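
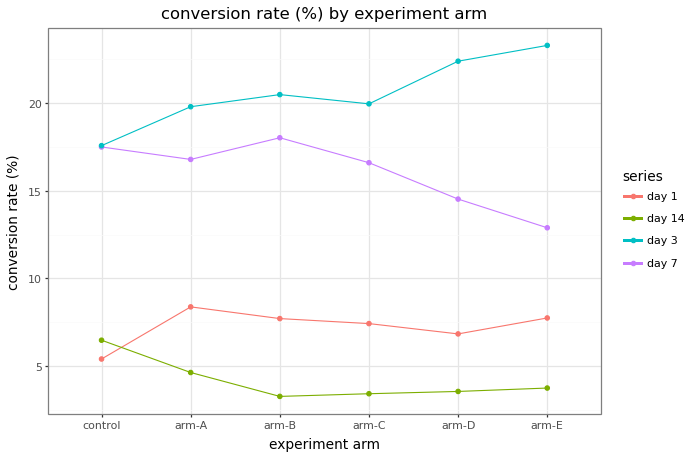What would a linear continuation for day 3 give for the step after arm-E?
≈ 26

Last three: 20, 22, 24 → slope ≈ 2/step → next ≈ 26.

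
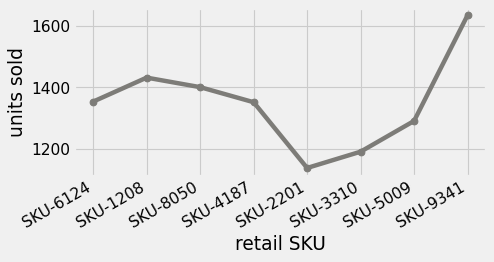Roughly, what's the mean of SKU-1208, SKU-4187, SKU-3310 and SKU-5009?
≈ 1325

(1450 + 1350 + 1200 + 1300) / 4 ≈ 1325.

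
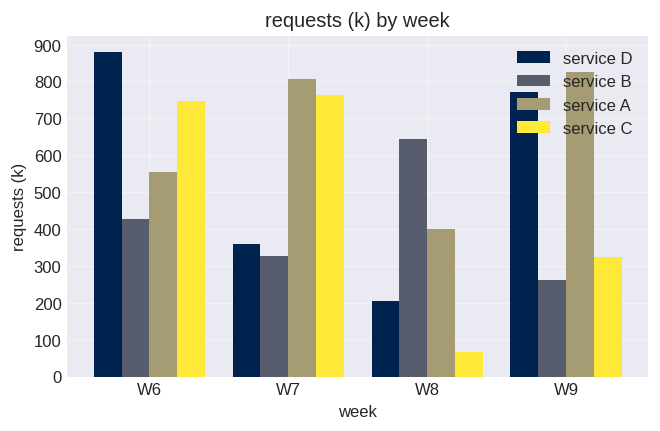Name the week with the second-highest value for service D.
W9

Top 3 for service D: W6 ≈ 900, W9 ≈ 800, W7 ≈ 400.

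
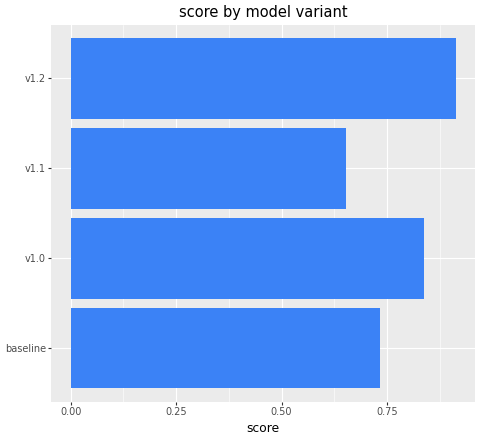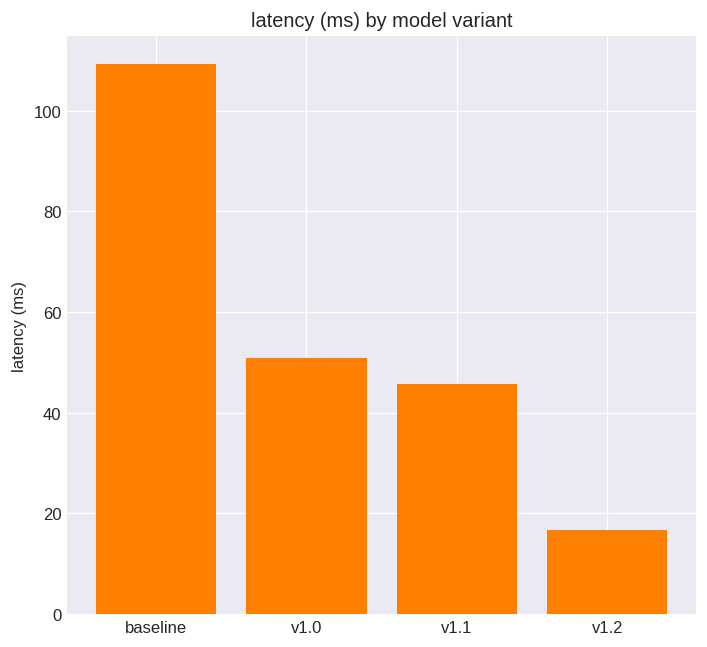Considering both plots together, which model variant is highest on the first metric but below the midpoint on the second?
v1.2

Chart 2 median latency (ms) ≈ 40; below-median model variants: v1.1, v1.2. Among those, v1.2 has the highest score (≈ 0.9).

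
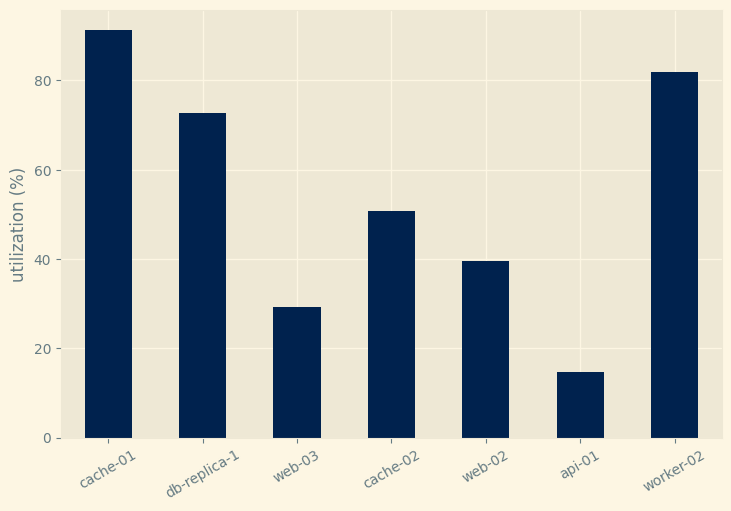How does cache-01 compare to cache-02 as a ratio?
≈ 1.8×

cache-01 ≈ 90, cache-02 ≈ 50; 90/50 ≈ 1.8.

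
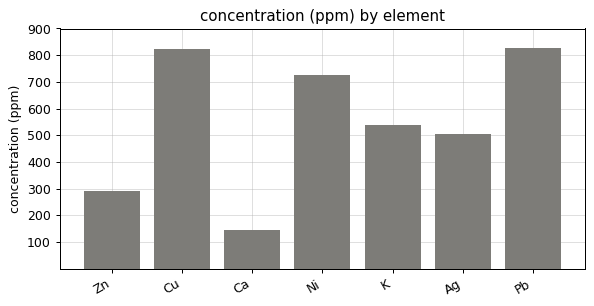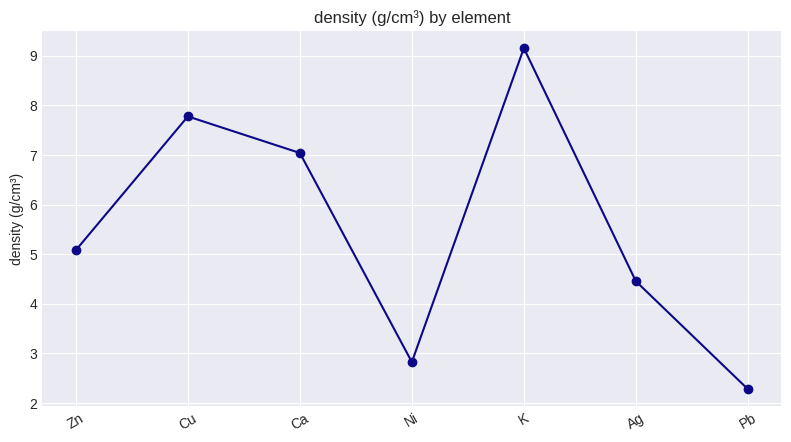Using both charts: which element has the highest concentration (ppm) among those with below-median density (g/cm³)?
Chart 2 median density (g/cm³) ≈ 5; below-median elements: Ni, Ag, Pb. Among those, Pb has the highest concentration (ppm) (≈ 800).

Pb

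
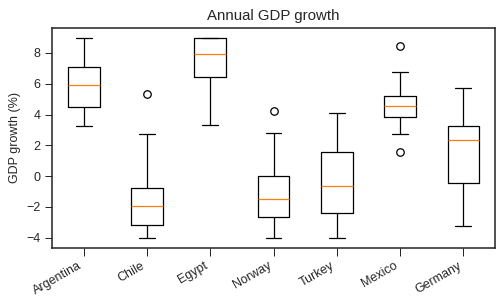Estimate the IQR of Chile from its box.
≈ 2

Q3 ≈ -1, Q1 ≈ -3; IQR ≈ 2.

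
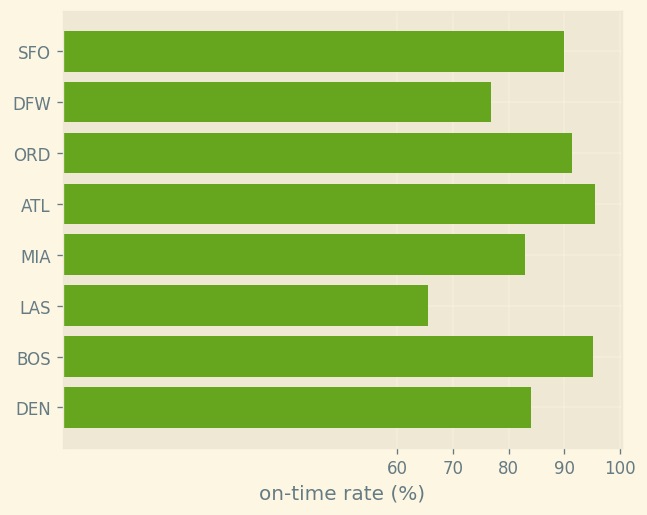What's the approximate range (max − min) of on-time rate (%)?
≈ 30

Max ATL ≈ 100, min LAS ≈ 70; range ≈ 30.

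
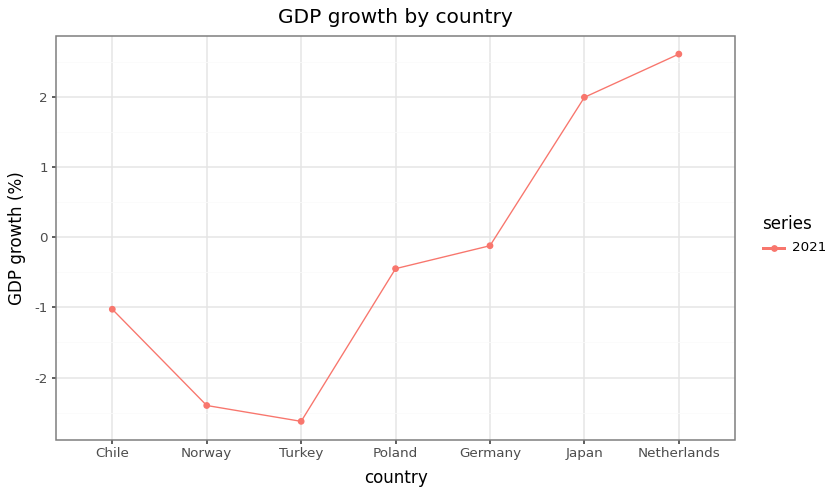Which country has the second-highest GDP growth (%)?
Japan

Top 3: Netherlands ≈ 2.5, Japan ≈ 2.0, Germany ≈ 0.0.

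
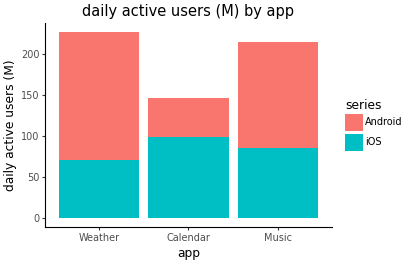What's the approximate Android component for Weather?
≈ 140

Android top ≈ 220, bottom ≈ 80; segment ≈ 140.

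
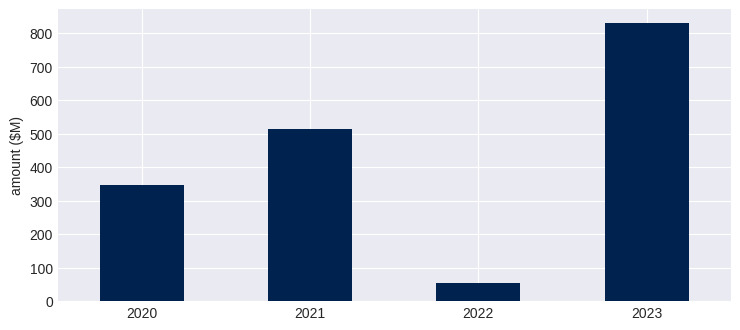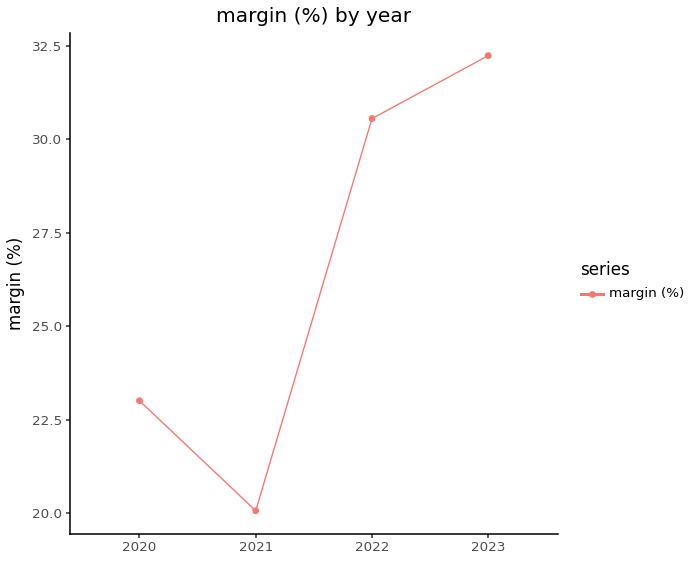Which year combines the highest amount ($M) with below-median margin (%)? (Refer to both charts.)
2021

Chart 2 median margin (%) ≈ 25; below-median years: 2020, 2021. Among those, 2021 has the highest amount ($M) (≈ 500).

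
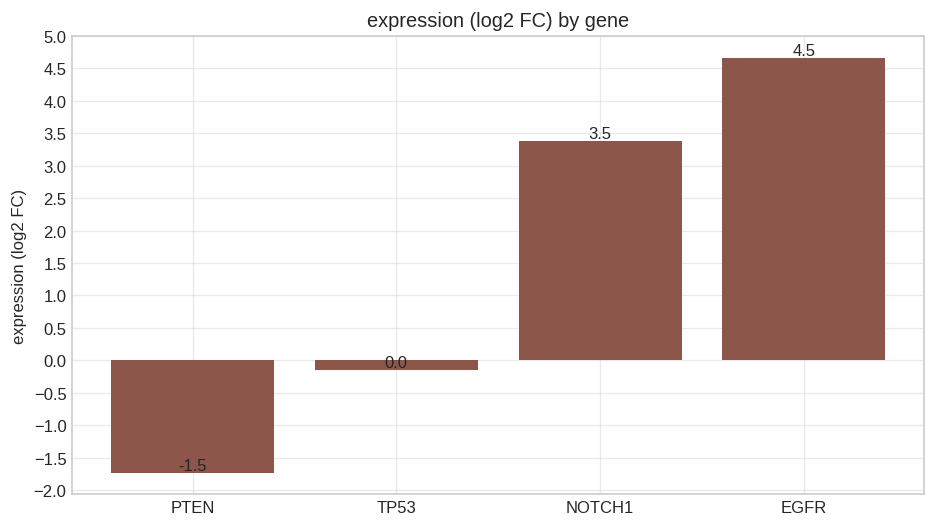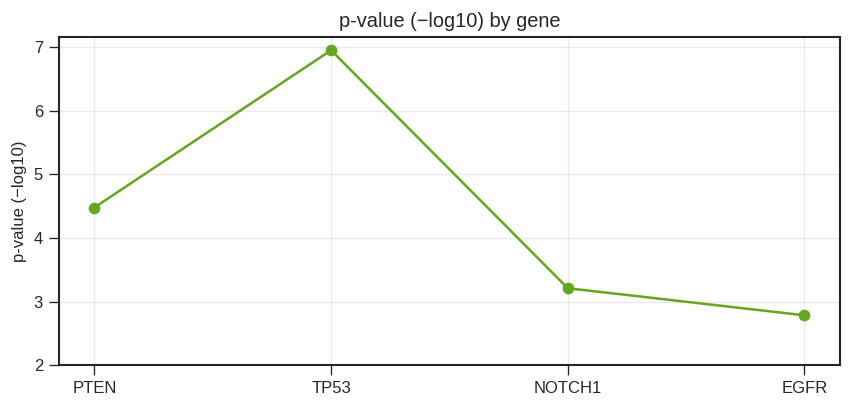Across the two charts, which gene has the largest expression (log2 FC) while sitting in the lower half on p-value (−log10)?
EGFR

Chart 2 median p-value (−log10) ≈ 4; below-median genes: NOTCH1, EGFR. Among those, EGFR has the highest expression (log2 FC) (≈ 4.5).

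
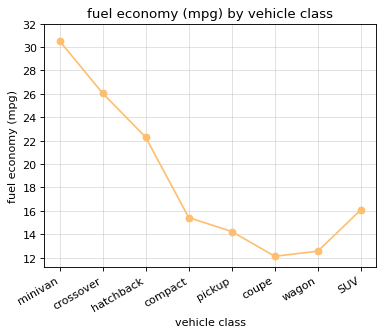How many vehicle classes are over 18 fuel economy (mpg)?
3

Above 18: minivan, crossover, hatchback.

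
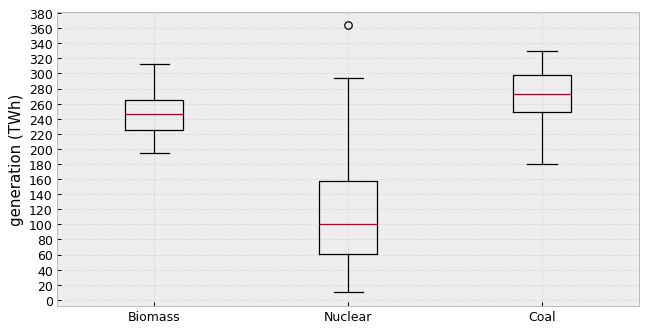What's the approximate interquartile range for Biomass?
Q3 ≈ 260, Q1 ≈ 220; IQR ≈ 40.

≈ 40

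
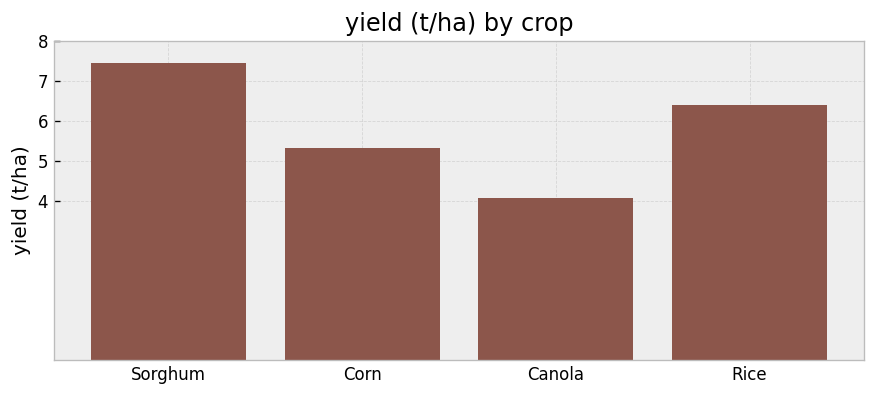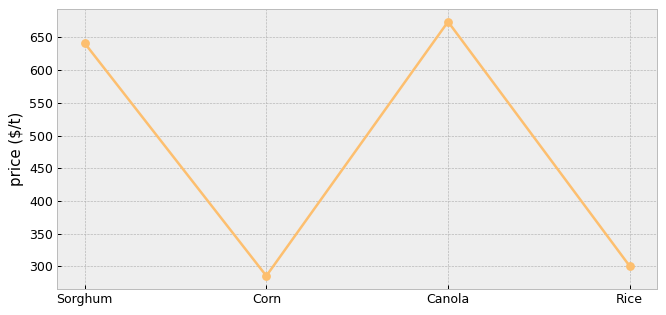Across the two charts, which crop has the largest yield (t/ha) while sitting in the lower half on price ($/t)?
Chart 2 median price ($/t) ≈ 500; below-median crops: Corn, Rice. Among those, Rice has the highest yield (t/ha) (≈ 6).

Rice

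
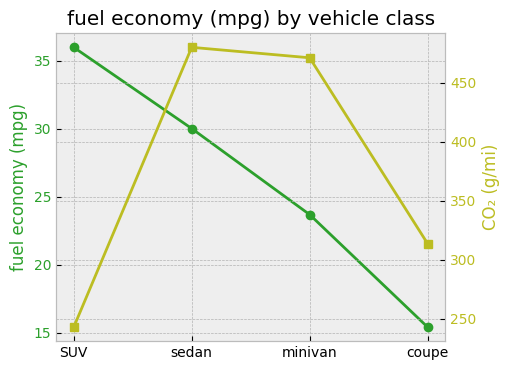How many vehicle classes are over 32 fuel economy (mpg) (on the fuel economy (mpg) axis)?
Above 32: SUV.

1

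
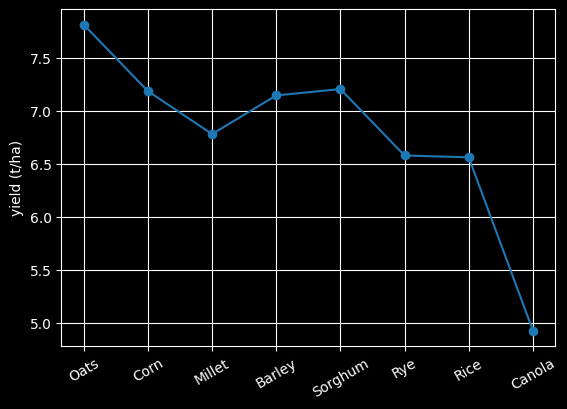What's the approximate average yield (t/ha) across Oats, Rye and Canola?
(8.0 + 6.5 + 5.0) / 3 ≈ 6.5.

≈ 6.5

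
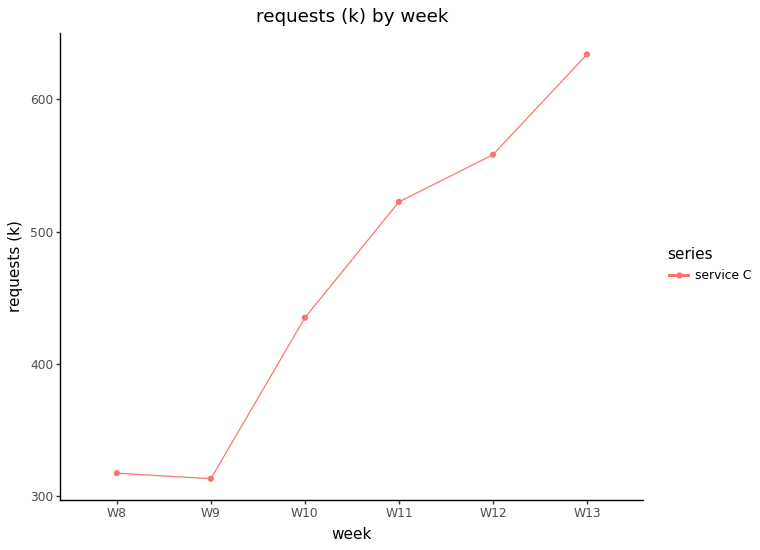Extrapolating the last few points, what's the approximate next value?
Last three: 500, 550, 650 → slope ≈ 75/step → next ≈ 725.

≈ 725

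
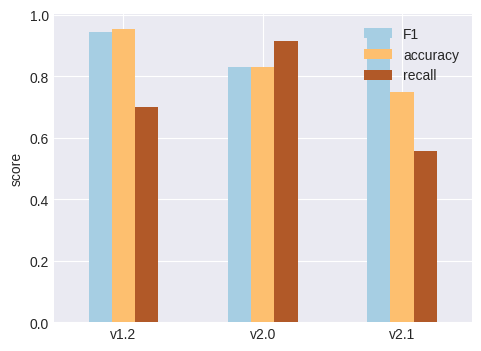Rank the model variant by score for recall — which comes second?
v1.2

Top 3 for recall: v2.0 ≈ 0.9, v1.2 ≈ 0.7, v2.1 ≈ 0.6.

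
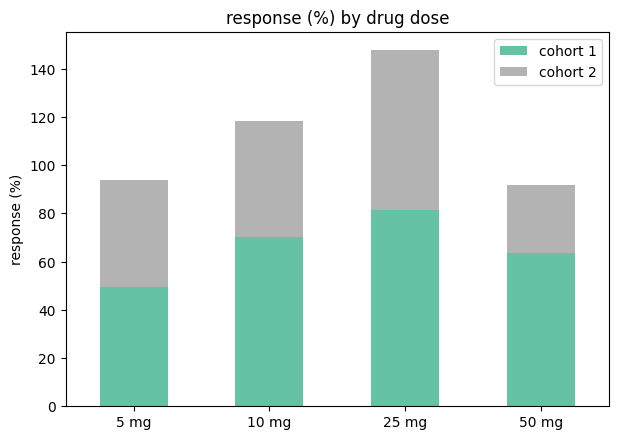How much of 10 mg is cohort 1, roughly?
cohort 1 top ≈ 80, bottom ≈ 0; segment ≈ 80.

≈ 80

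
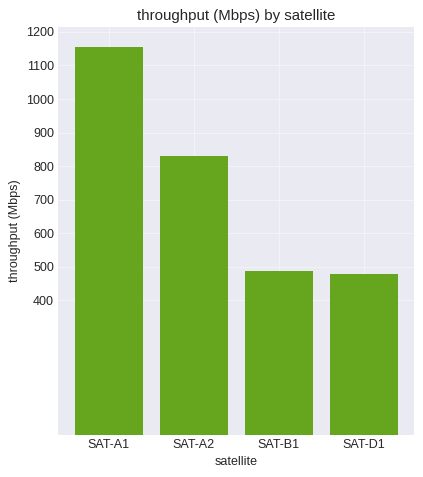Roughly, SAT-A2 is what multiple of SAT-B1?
SAT-A2 ≈ 800, SAT-B1 ≈ 500; 800/500 ≈ 1.6.

≈ 1.6×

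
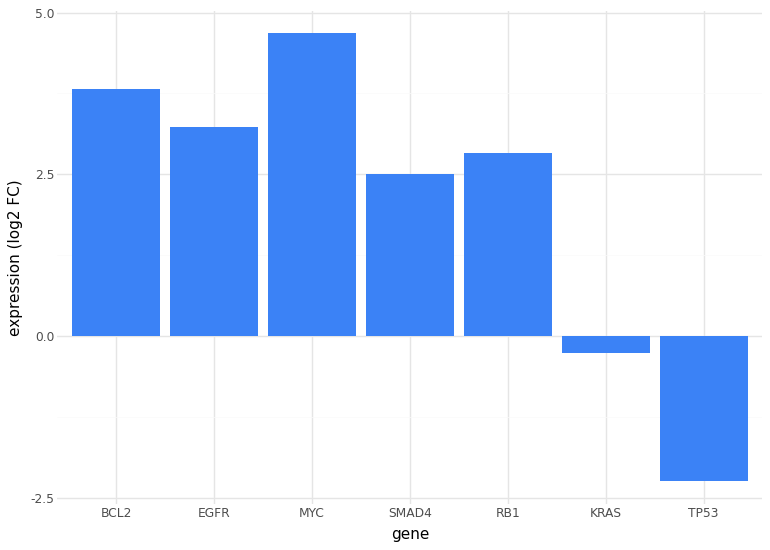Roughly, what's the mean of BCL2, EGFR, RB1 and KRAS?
(4 + 3 + 3 + 0) / 4 ≈ 2.

≈ 2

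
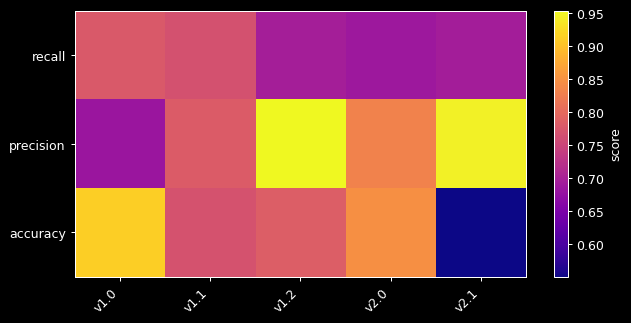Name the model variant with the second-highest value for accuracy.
Top 3 for accuracy: v1.0 ≈ 0.90, v2.0 ≈ 0.85, v1.2 ≈ 0.80.

v2.0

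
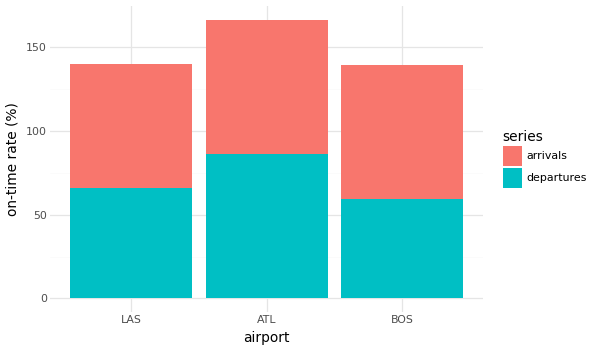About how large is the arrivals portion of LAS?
arrivals top ≈ 140, bottom ≈ 60; segment ≈ 80.

≈ 80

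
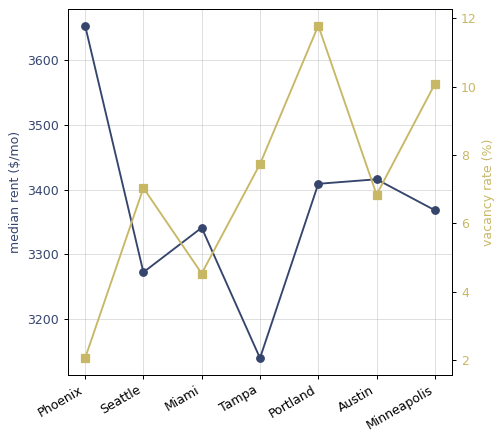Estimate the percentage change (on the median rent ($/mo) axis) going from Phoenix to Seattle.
≈ -11%

Phoenix ≈ 3650, Seattle ≈ 3250; (3250 − 3650) / 3650 ≈ -11%.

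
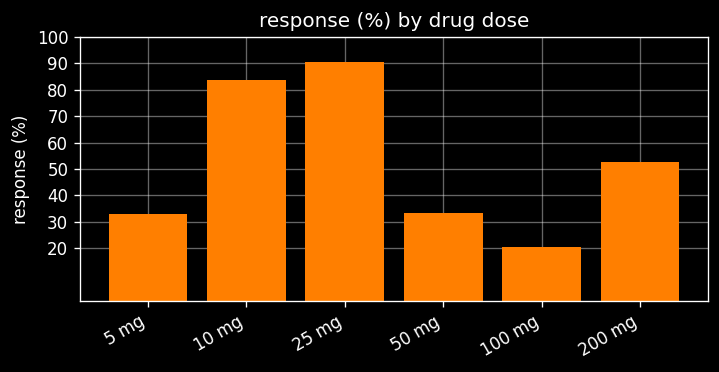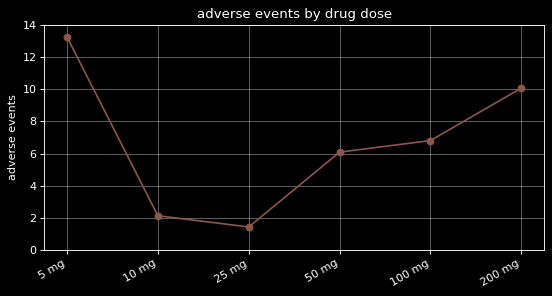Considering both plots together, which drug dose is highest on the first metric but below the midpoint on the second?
25 mg

Chart 2 median adverse events ≈ 6; below-median drug doses: 10 mg, 25 mg, 50 mg. Among those, 25 mg has the highest response (%) (≈ 90).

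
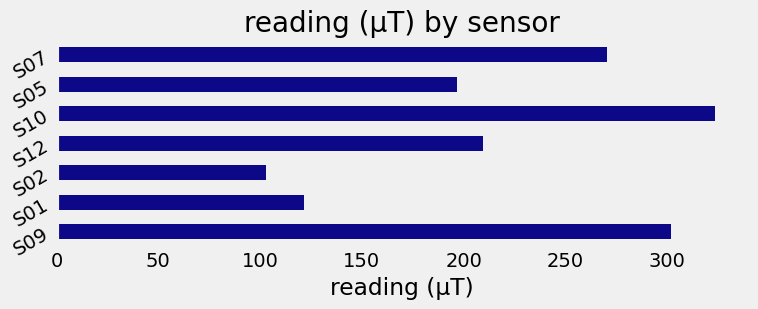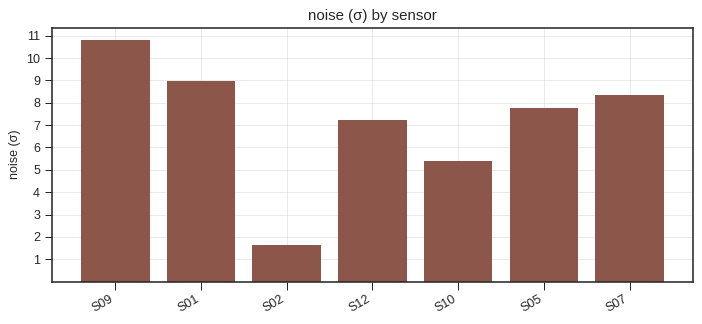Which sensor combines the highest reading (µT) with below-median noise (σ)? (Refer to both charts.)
S10

Chart 2 median noise (σ) ≈ 8; below-median sensors: S02, S12, S10. Among those, S10 has the highest reading (µT) (≈ 300).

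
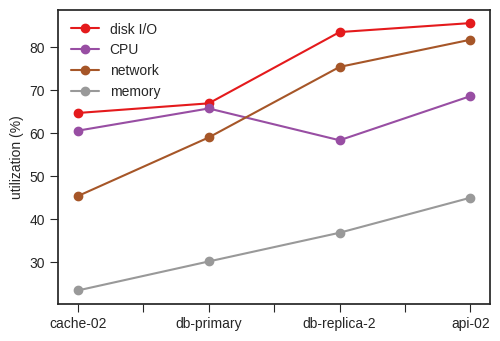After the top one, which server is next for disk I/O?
db-replica-2

Top 3 for disk I/O: api-02 ≈ 90, db-replica-2 ≈ 80, db-primary ≈ 70.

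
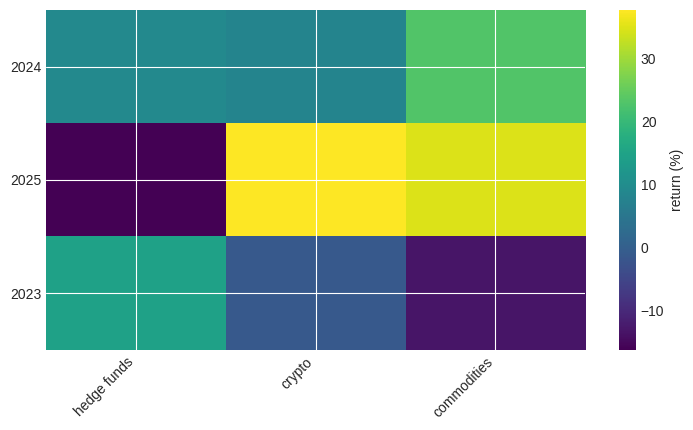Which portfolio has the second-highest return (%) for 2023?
crypto

Top 3 for 2023: hedge funds ≈ 15, crypto ≈ 0, commodities ≈ -15.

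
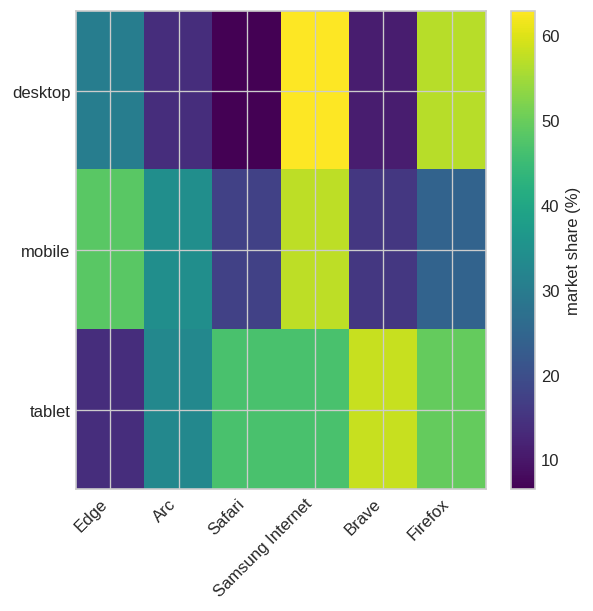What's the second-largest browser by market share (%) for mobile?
Edge

Top 3 for mobile: Samsung Internet ≈ 55, Edge ≈ 50, Arc ≈ 35.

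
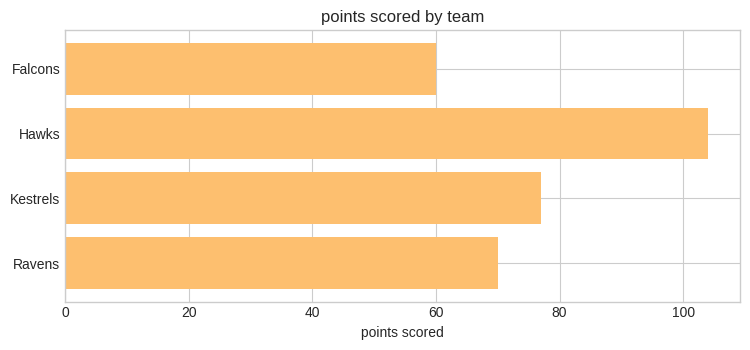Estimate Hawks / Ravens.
Hawks ≈ 100, Ravens ≈ 70; 100/70 ≈ 1.43.

≈ 1.43×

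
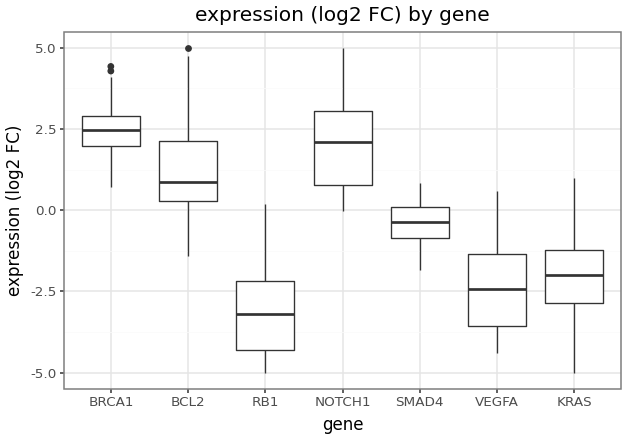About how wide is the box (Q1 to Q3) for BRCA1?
≈ 1.0

Q3 ≈ 3.0, Q1 ≈ 2.0; IQR ≈ 1.0.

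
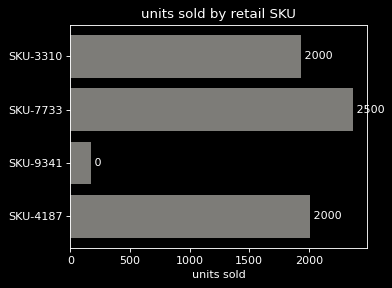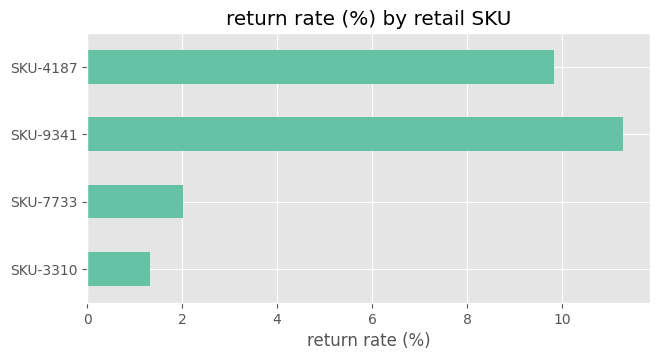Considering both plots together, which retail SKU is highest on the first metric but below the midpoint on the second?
SKU-7733

Chart 2 median return rate (%) ≈ 6; below-median retail SKUs: SKU-3310, SKU-7733. Among those, SKU-7733 has the highest units sold (≈ 2500).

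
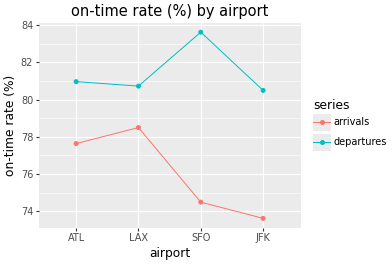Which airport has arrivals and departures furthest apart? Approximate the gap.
SFO: arrivals ≈ 74, departures ≈ 84 → gap ≈ 10. Next-largest (JFK) is only ≈ 6.

SFO, ≈ 10 %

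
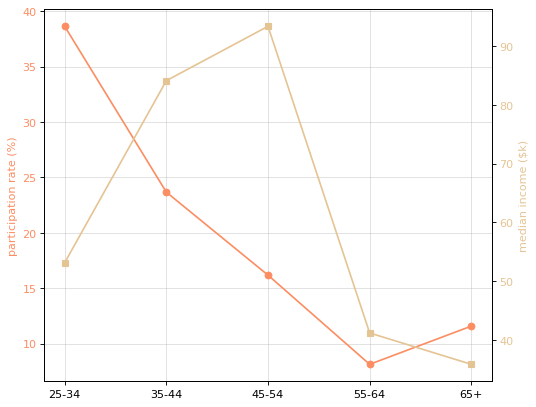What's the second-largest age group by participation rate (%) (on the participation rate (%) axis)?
Top 3 (on the participation rate (%) axis): 25-34 ≈ 40, 35-44 ≈ 25, 45-54 ≈ 15.

35-44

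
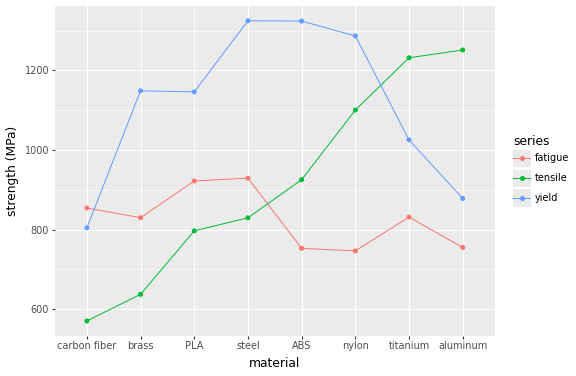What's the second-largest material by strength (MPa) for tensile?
titanium

Top 3 for tensile: aluminum ≈ 1300, titanium ≈ 1200, nylon ≈ 1100.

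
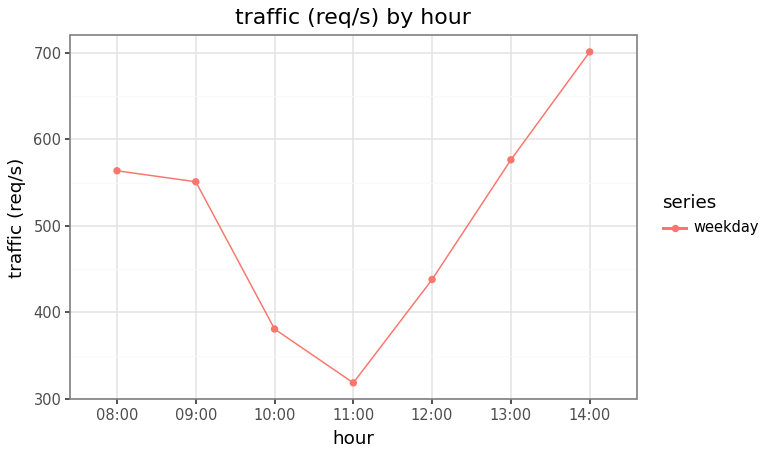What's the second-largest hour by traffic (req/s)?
Top 3: 14:00 ≈ 700, 13:00 ≈ 600, 08:00 ≈ 550.

13:00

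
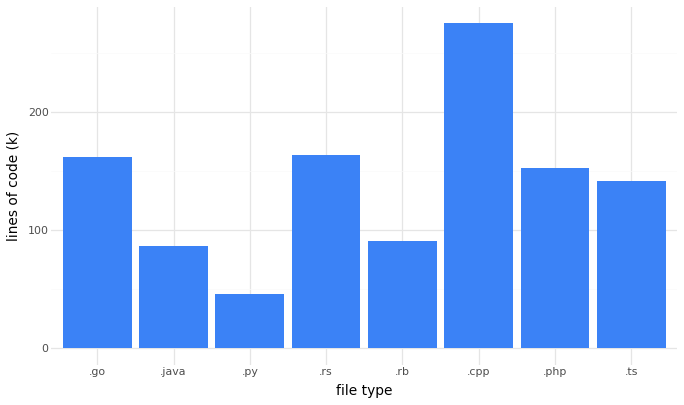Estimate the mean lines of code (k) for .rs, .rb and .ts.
≈ 142

(175 + 100 + 150) / 3 ≈ 142.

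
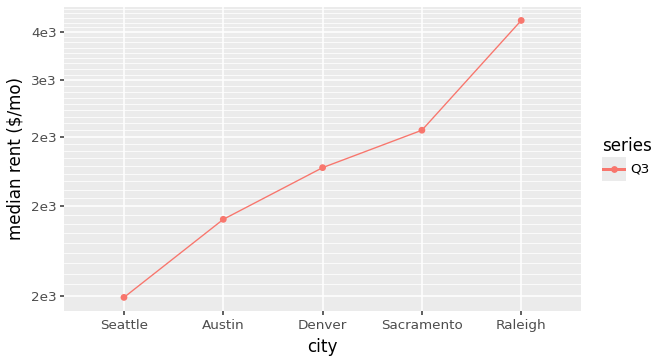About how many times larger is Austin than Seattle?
Austin ≈ 2000, Seattle ≈ 1400; 2000/1400 ≈ 1.43.

≈ 1.43×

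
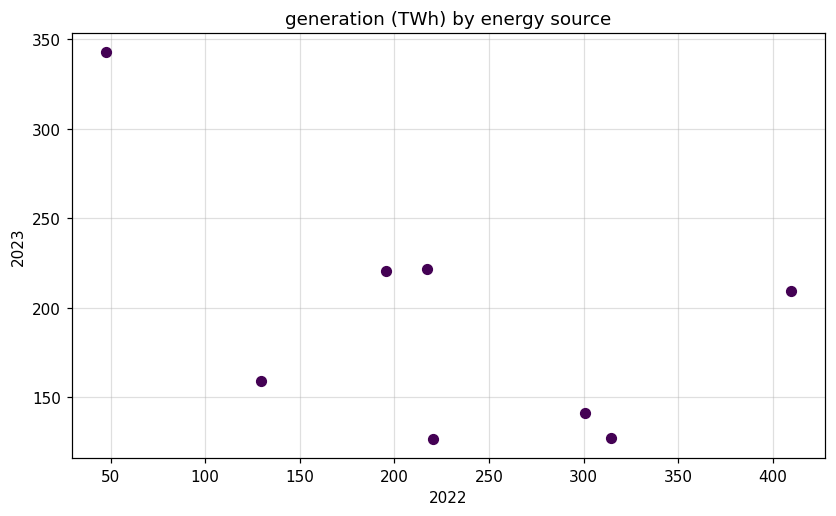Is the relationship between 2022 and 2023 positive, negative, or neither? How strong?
Points are negatively correlated; moderate (|r| ≈ 0.5).

negative, moderate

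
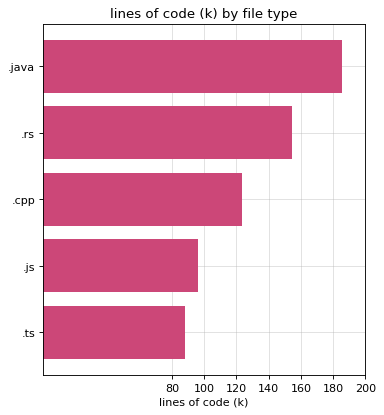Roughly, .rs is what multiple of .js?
≈ 1.6×

.rs ≈ 160, .js ≈ 100; 160/100 ≈ 1.6.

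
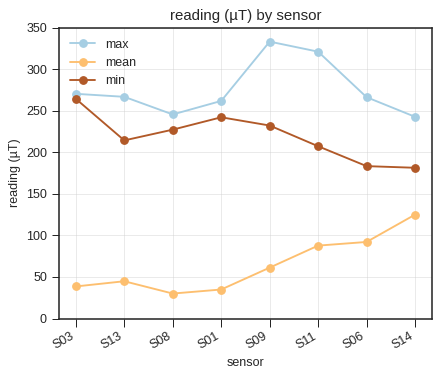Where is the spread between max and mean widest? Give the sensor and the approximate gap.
S09, ≈ 300 µT

S09: max ≈ 350, mean ≈ 50 → gap ≈ 300. Next-largest (S11) is only ≈ 200.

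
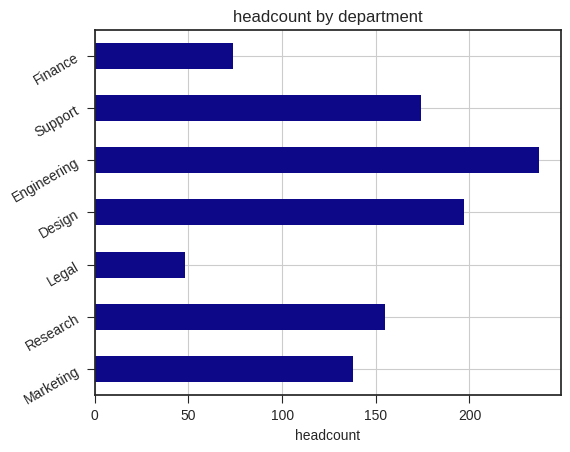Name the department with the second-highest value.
Top 3: Engineering ≈ 240, Design ≈ 200, Support ≈ 180.

Design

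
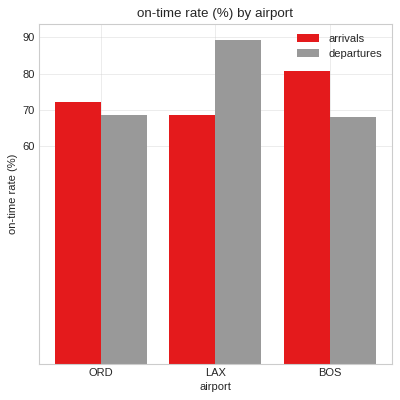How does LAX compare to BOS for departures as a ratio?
LAX ≈ 90, BOS ≈ 70; 90/70 ≈ 1.29.

≈ 1.29×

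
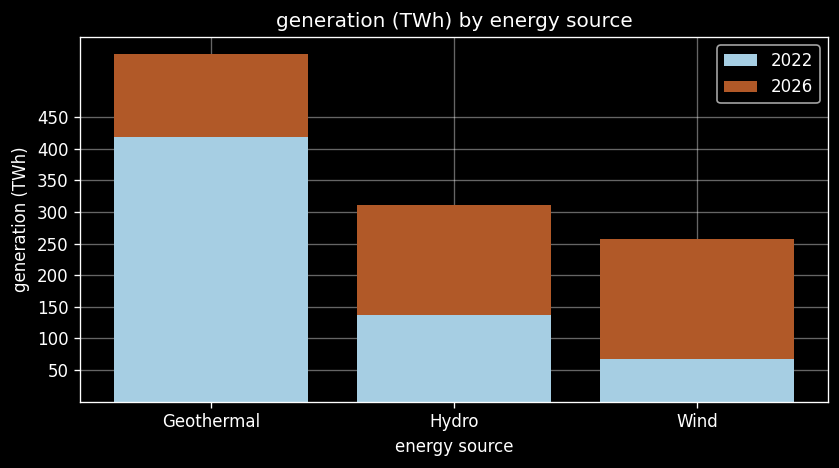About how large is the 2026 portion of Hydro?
≈ 150

2026 top ≈ 300, bottom ≈ 150; segment ≈ 150.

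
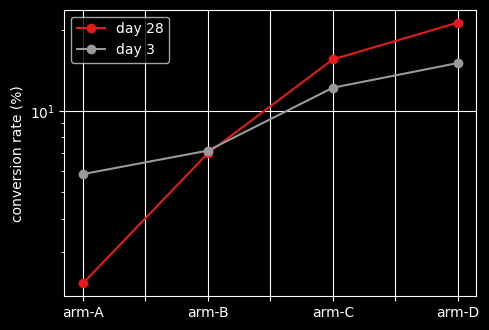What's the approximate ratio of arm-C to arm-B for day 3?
arm-C ≈ 12, arm-B ≈ 8; 12/8 ≈ 1.5.

≈ 1.5×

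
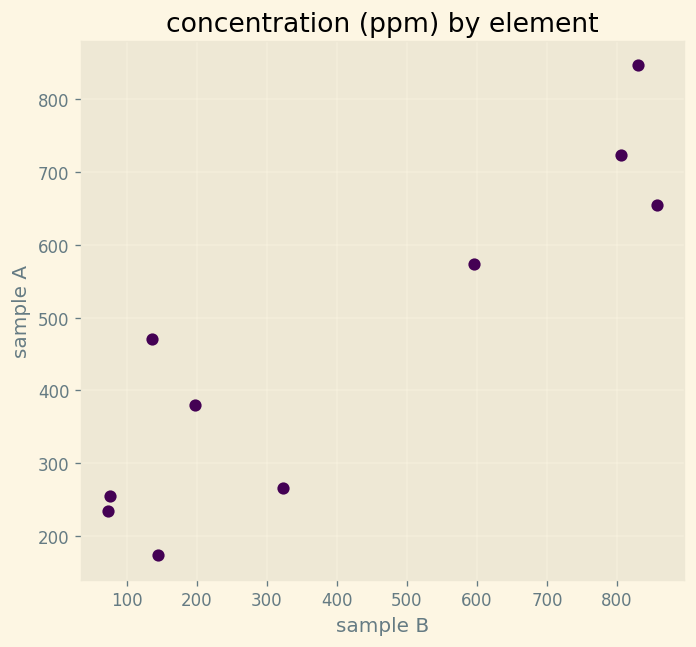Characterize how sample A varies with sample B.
Points are positively correlated; strong (|r| ≈ 0.9).

positive, strong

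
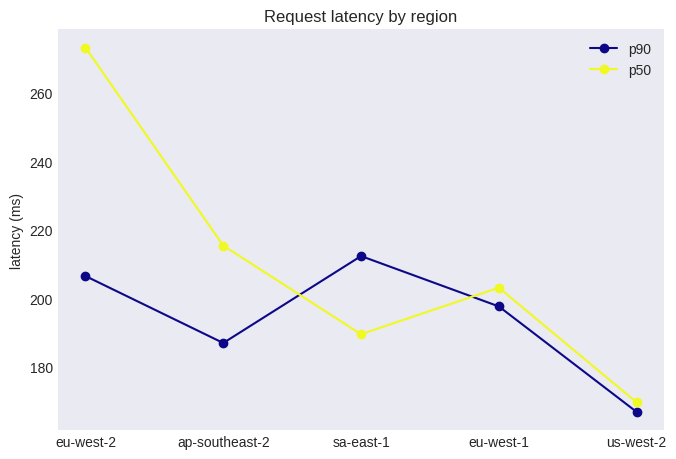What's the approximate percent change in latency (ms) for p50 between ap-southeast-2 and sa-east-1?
ap-southeast-2 ≈ 220, sa-east-1 ≈ 190; (190 − 220) / 220 ≈ -13.6%.

≈ -13.6%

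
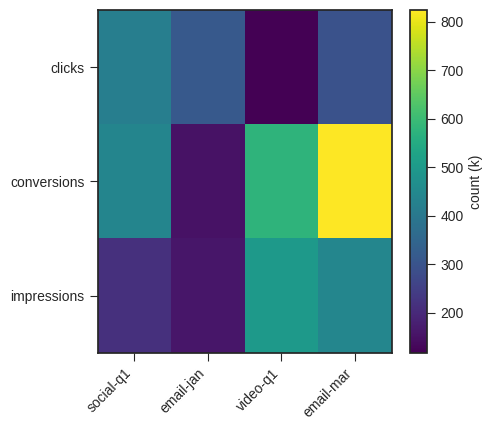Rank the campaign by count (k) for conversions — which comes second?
Top 3 for conversions: email-mar ≈ 800, video-q1 ≈ 600, social-q1 ≈ 400.

video-q1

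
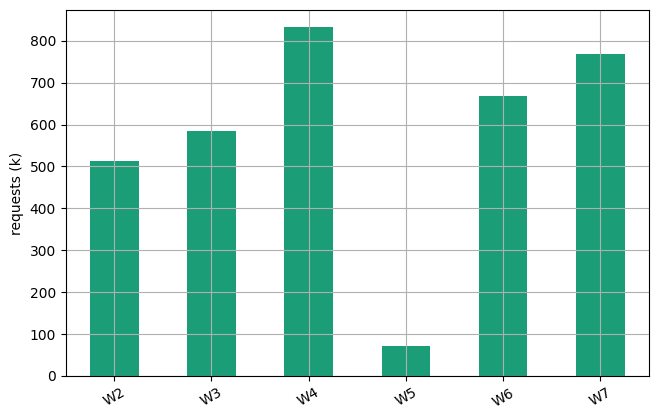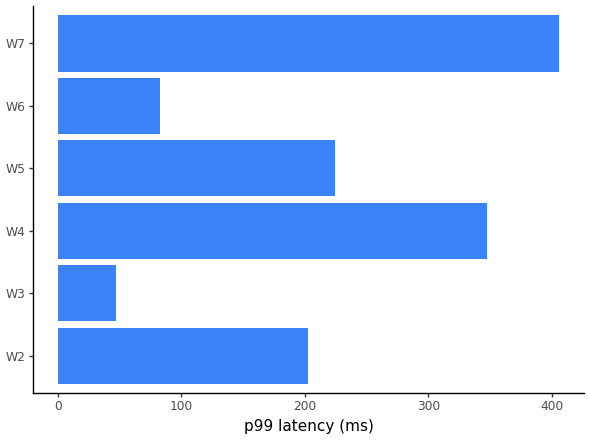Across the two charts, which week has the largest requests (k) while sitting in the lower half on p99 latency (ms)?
W6

Chart 2 median p99 latency (ms) ≈ 200; below-median weeks: W2, W3, W6. Among those, W6 has the highest requests (k) (≈ 700).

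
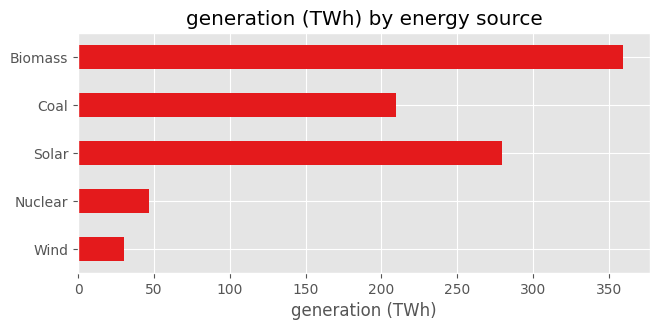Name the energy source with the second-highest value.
Top 3: Biomass ≈ 350, Solar ≈ 300, Coal ≈ 200.

Solar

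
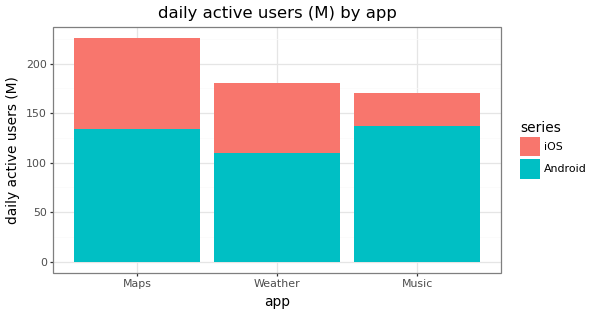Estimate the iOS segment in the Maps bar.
≈ 80

iOS top ≈ 220, bottom ≈ 140; segment ≈ 80.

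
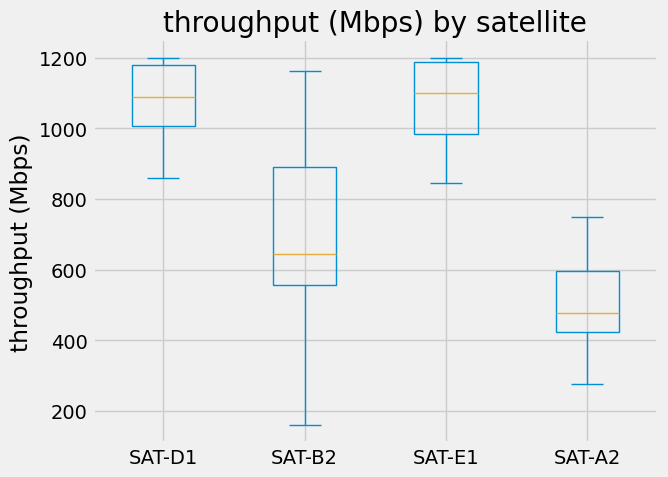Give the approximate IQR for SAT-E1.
Q3 ≈ 1200, Q1 ≈ 1000; IQR ≈ 200.

≈ 200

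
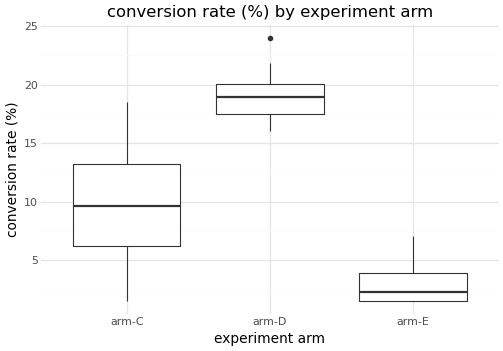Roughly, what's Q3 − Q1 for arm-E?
≈ 2

Q3 ≈ 4, Q1 ≈ 2; IQR ≈ 2.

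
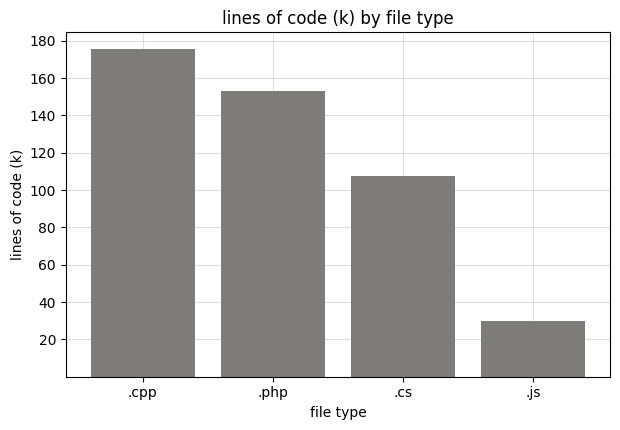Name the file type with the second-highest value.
Top 3: .cpp ≈ 180, .php ≈ 160, .cs ≈ 100.

.php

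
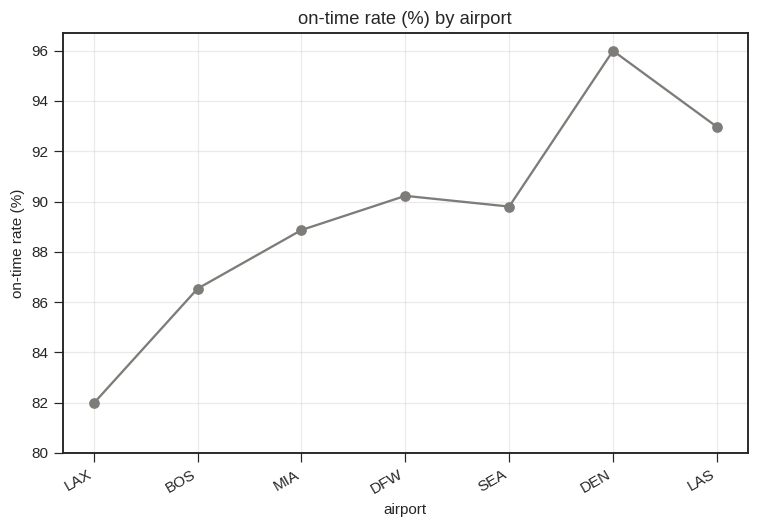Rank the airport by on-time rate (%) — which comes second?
Top 3: DEN ≈ 96, LAS ≈ 92, DFW ≈ 90.

LAS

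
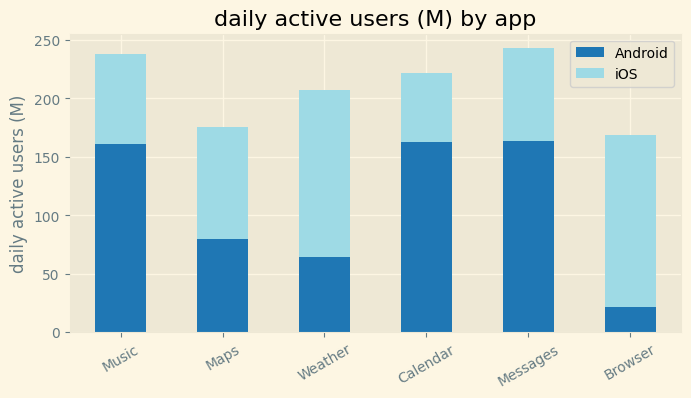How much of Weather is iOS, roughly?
iOS top ≈ 200, bottom ≈ 75; segment ≈ 125.

≈ 125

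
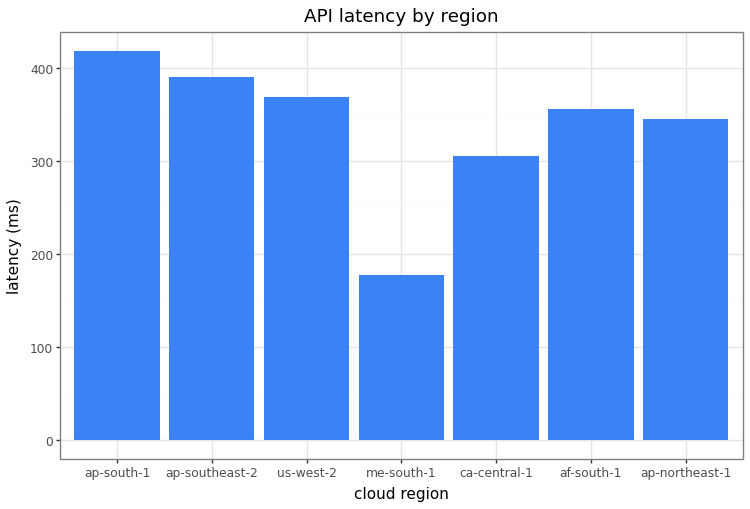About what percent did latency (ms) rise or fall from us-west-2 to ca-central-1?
us-west-2 ≈ 350, ca-central-1 ≈ 300; (300 − 350) / 350 ≈ -14.3%.

≈ -14.3%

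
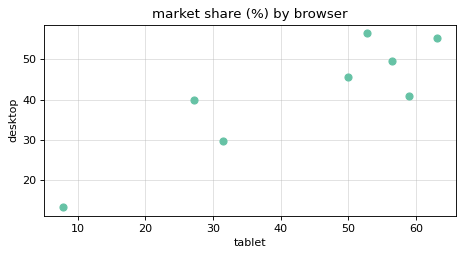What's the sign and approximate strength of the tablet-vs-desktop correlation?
Points are positively correlated; strong (|r| ≈ 0.9).

positive, strong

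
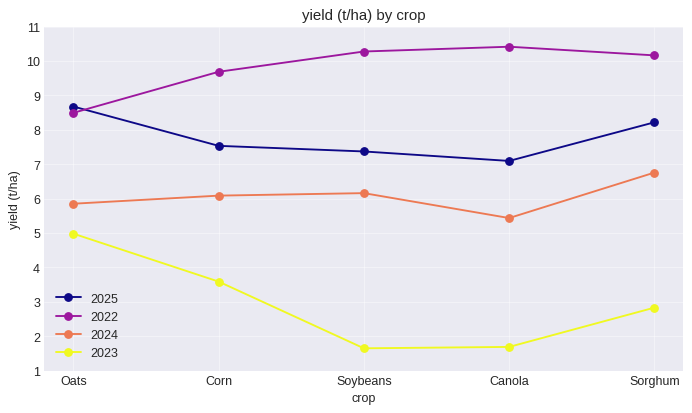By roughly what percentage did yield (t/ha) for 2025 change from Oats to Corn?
≈ -11.1%

Oats ≈ 9, Corn ≈ 8; (8 − 9) / 9 ≈ -11.1%.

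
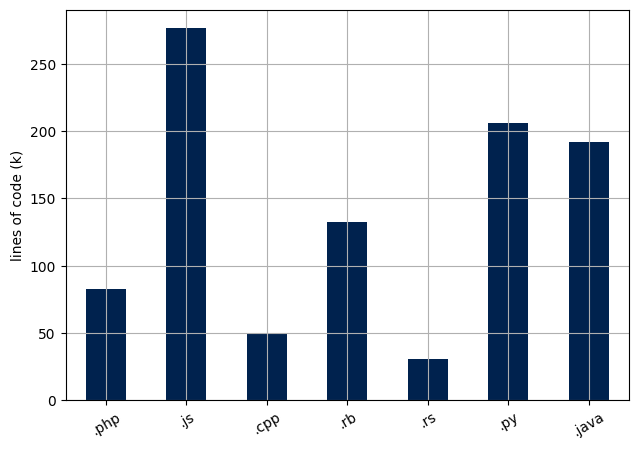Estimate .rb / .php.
.rb ≈ 125, .php ≈ 75; 125/75 ≈ 1.67.

≈ 1.67×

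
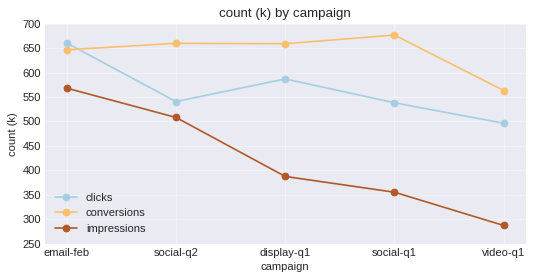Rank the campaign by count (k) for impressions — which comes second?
social-q2

Top 3 for impressions: email-feb ≈ 550, social-q2 ≈ 500, display-q1 ≈ 400.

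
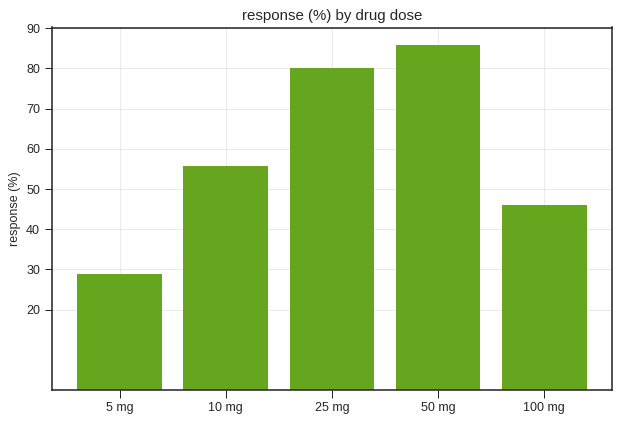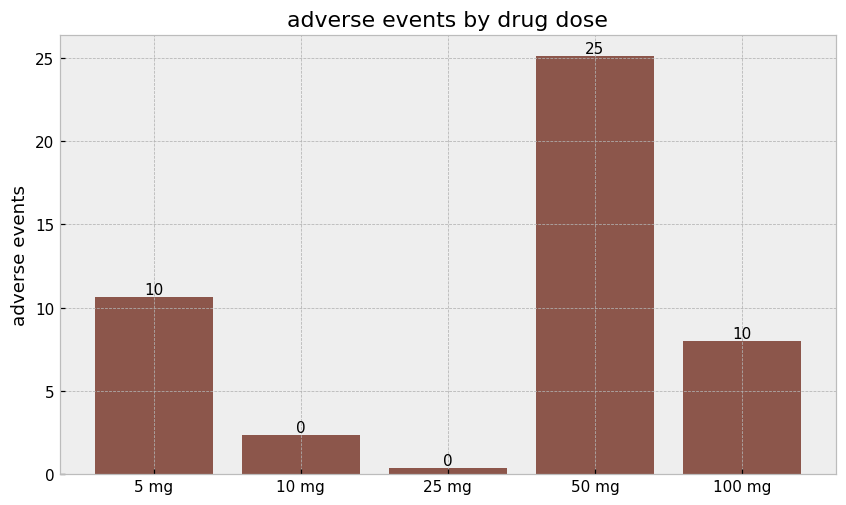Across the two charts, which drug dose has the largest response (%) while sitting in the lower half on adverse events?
Chart 2 median adverse events ≈ 10; below-median drug doses: 10 mg, 25 mg. Among those, 25 mg has the highest response (%) (≈ 80).

25 mg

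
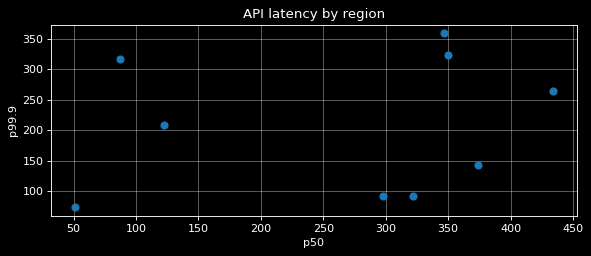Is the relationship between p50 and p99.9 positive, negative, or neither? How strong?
Points are roughly uncorrelated; weak (|r| ≈ 0.2).

no clear correlation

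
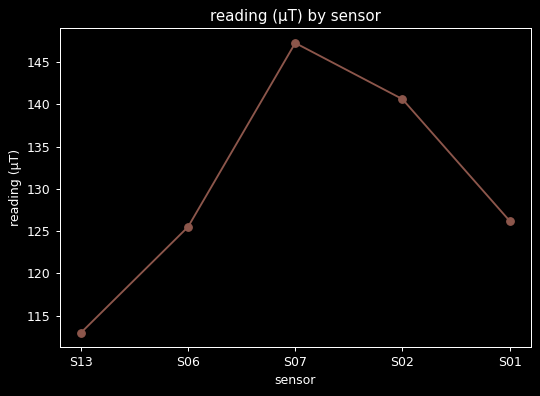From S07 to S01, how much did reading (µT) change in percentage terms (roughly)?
S07 ≈ 145, S01 ≈ 125; (125 − 145) / 145 ≈ -13.8%.

≈ -13.8%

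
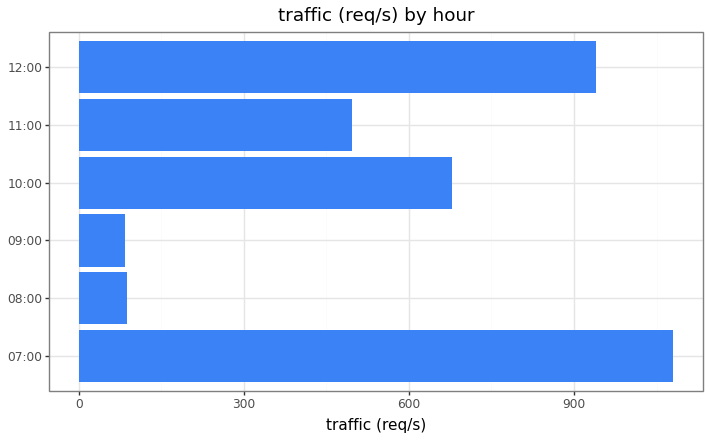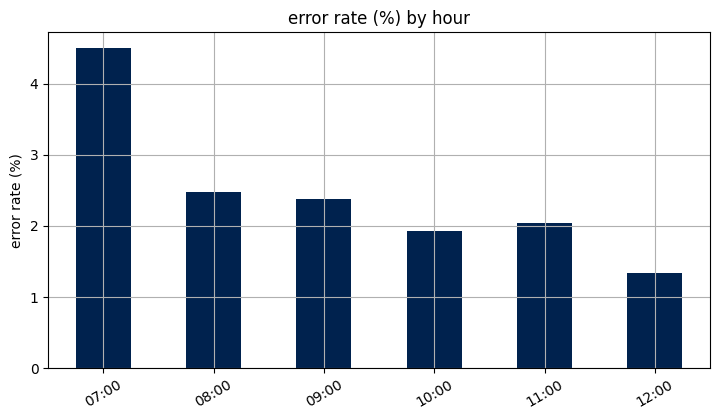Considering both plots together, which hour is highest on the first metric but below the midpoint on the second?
Chart 2 median error rate (%) ≈ 2; below-median hours: 10:00, 11:00, 12:00. Among those, 12:00 has the highest traffic (req/s) (≈ 900).

12:00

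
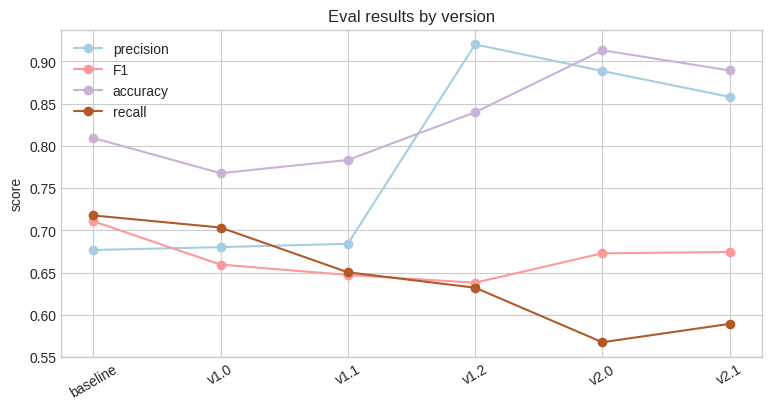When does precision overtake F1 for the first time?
baseline: precision ≈ 0.70 vs F1 ≈ 0.70 (not yet); v1.0: precision ≈ 0.70 vs F1 ≈ 0.65 (first crossover).

v1.0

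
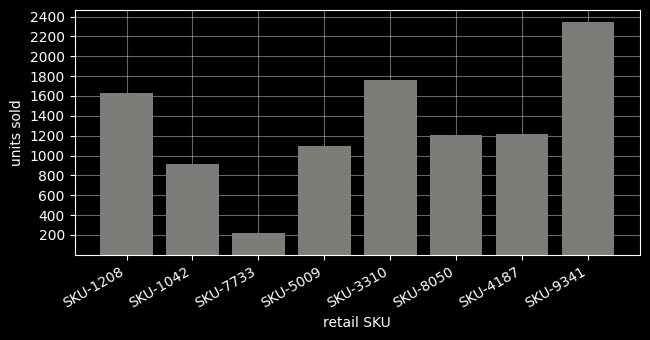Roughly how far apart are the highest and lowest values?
≈ 2200

Max SKU-9341 ≈ 2400, min SKU-7733 ≈ 200; range ≈ 2200.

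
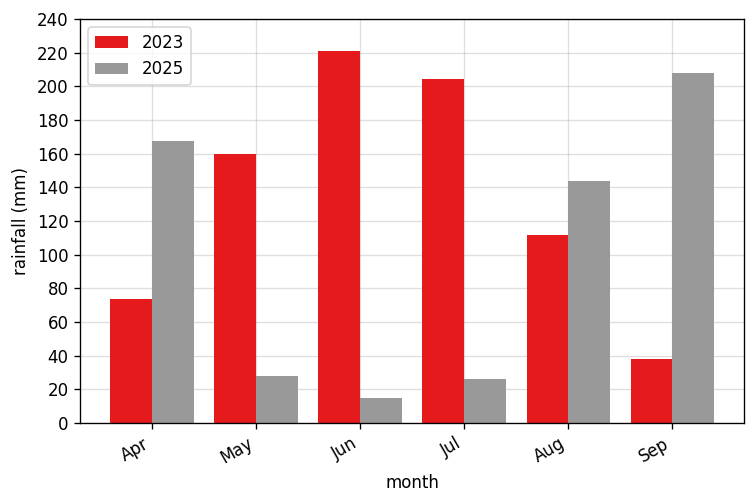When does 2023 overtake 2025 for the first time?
May

Apr: 2023 ≈ 80 vs 2025 ≈ 160 (not yet); May: 2023 ≈ 160 vs 2025 ≈ 20 (first crossover).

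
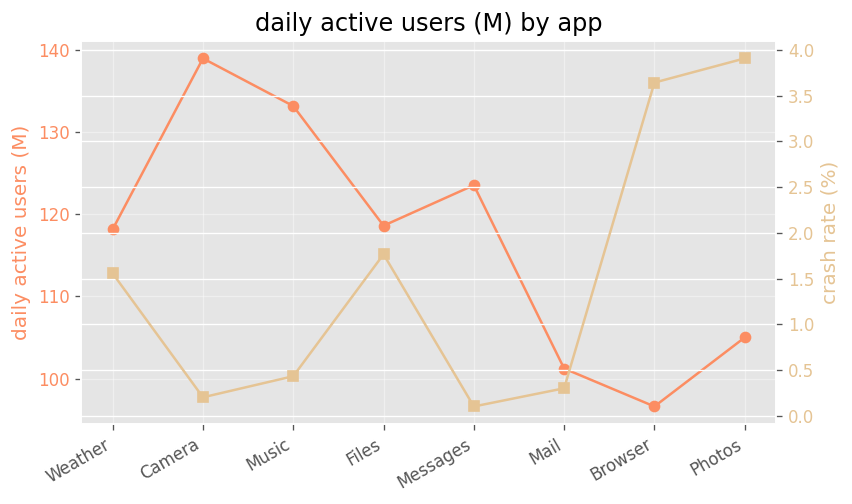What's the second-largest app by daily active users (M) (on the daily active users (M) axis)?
Top 3 (on the daily active users (M) axis): Camera ≈ 140, Music ≈ 135, Messages ≈ 125.

Music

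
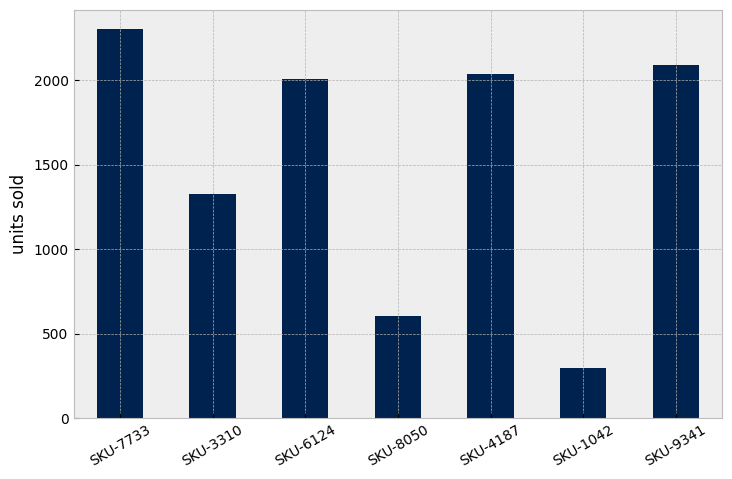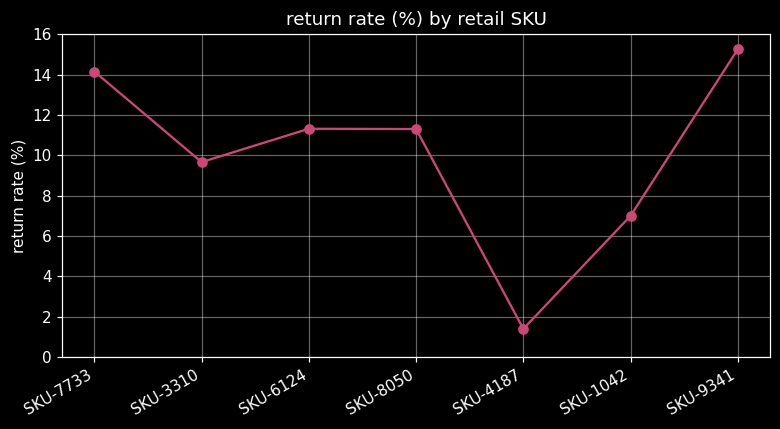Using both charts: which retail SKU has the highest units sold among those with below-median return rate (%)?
Chart 2 median return rate (%) ≈ 12; below-median retail SKUs: SKU-3310, SKU-4187, SKU-1042. Among those, SKU-4187 has the highest units sold (≈ 2000).

SKU-4187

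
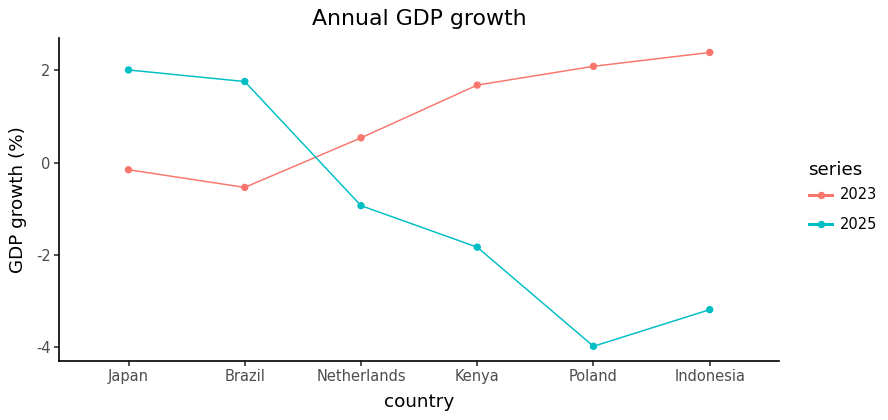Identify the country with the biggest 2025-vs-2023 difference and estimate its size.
Poland: 2025 ≈ -4, 2023 ≈ 2 → gap ≈ 6. Next-largest (Indonesia) is only ≈ 5.

Poland, ≈ 6 %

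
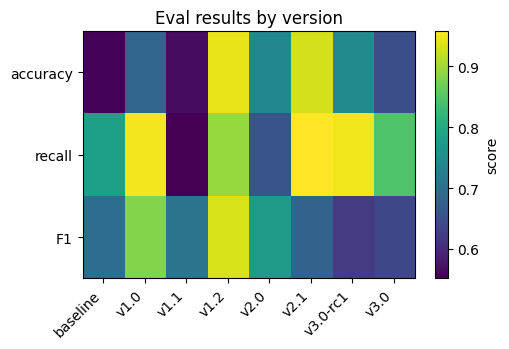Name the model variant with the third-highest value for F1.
Top 4 for F1: v1.2 ≈ 0.95, v1.0 ≈ 0.90, v2.0 ≈ 0.75, v1.1 ≈ 0.70.

v2.0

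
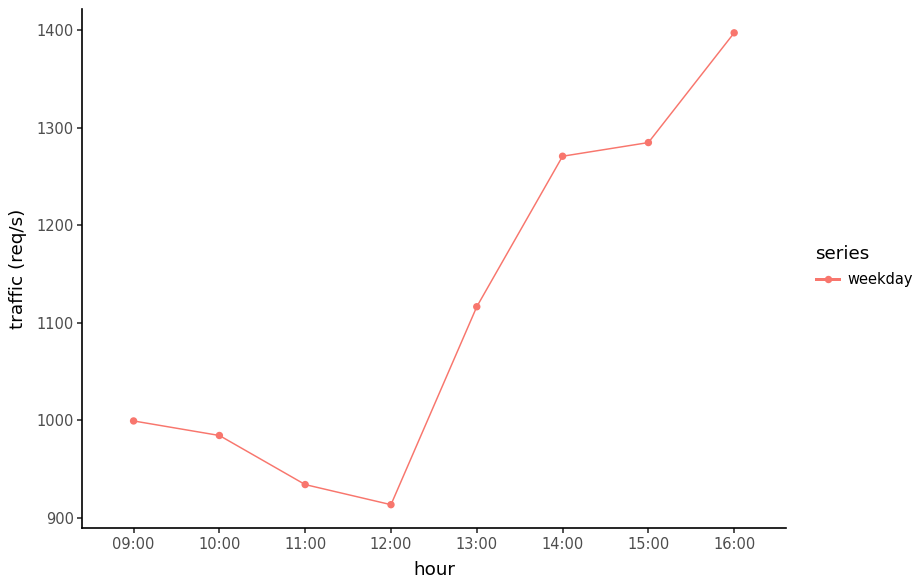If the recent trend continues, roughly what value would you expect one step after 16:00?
≈ 1475

Last three: 1250, 1300, 1400 → slope ≈ 75/step → next ≈ 1475.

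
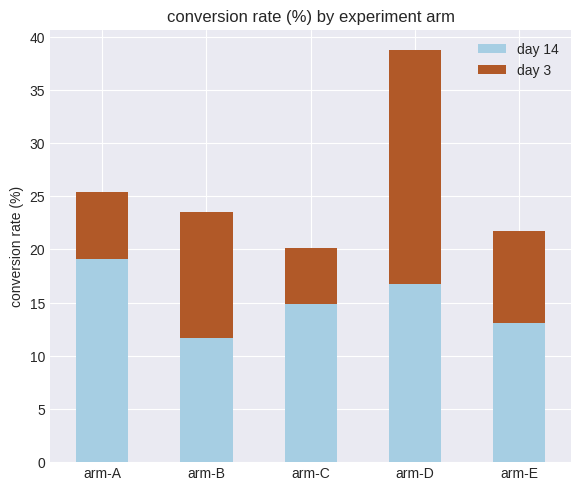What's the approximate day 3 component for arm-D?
day 3 top ≈ 40, bottom ≈ 15; segment ≈ 25.

≈ 25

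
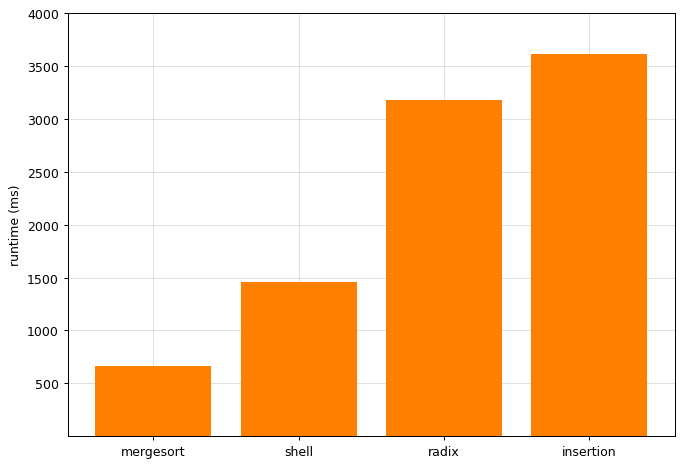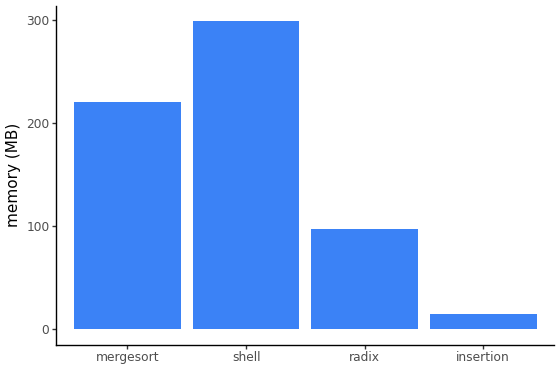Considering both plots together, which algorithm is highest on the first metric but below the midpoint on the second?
Chart 2 median memory (MB) ≈ 150; below-median algorithms: radix, insertion. Among those, insertion has the highest runtime (ms) (≈ 3500).

insertion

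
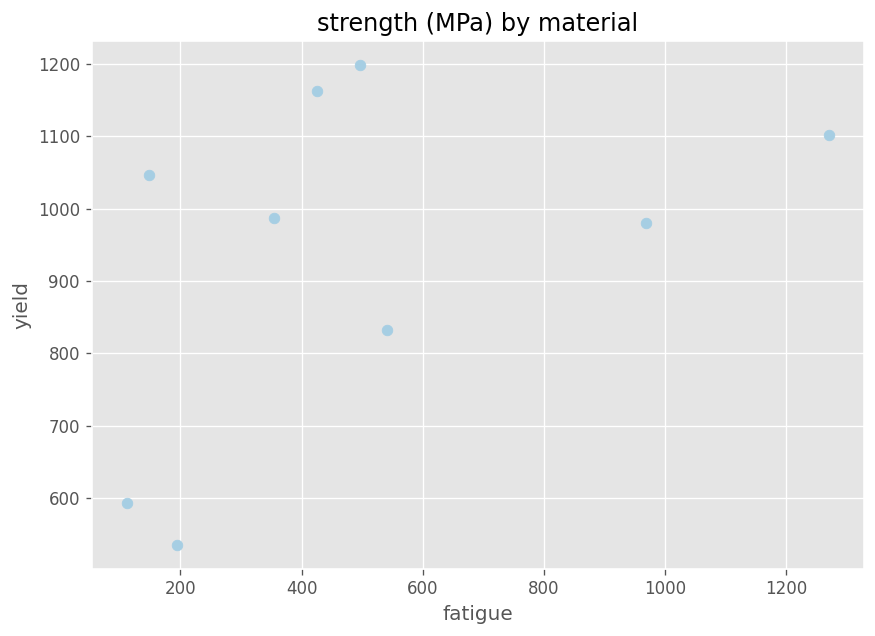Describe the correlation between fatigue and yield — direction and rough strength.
positive, moderate

Points are positively correlated; moderate (|r| ≈ 0.5).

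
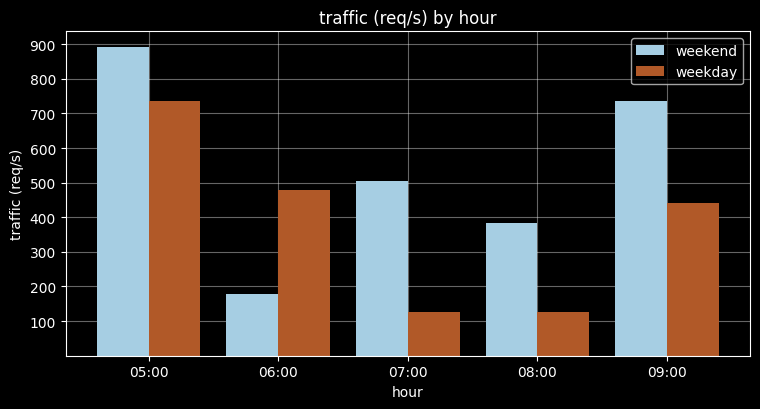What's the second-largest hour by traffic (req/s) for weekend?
09:00

Top 3 for weekend: 05:00 ≈ 900, 09:00 ≈ 700, 07:00 ≈ 500.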